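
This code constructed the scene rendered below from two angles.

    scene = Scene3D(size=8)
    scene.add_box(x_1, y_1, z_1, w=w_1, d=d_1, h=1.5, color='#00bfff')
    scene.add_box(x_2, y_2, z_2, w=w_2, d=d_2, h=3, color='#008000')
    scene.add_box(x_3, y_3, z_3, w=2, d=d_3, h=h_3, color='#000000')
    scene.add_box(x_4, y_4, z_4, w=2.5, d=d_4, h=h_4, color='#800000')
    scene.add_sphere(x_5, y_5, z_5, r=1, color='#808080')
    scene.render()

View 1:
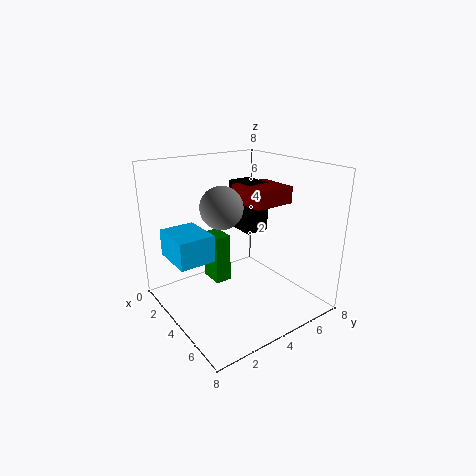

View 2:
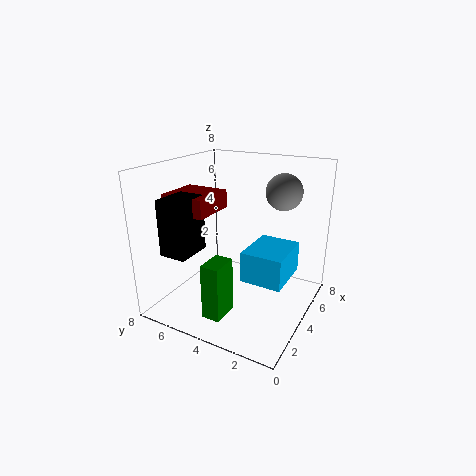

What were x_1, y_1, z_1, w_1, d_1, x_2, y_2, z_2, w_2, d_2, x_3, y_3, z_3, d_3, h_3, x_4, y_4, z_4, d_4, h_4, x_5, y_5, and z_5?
x_1 = 1.5
y_1 = 0.5
z_1 = 3
w_1 = 2.5
d_1 = 2
x_2 = 1
y_2 = 3.5
z_2 = 0.5
w_2 = 1.5
d_2 = 1
x_3 = 1
y_3 = 5.5
z_3 = 3.5
d_3 = 1.5
h_3 = 3
x_4 = 2
y_4 = 5
z_4 = 5.5
d_4 = 2.5
h_4 = 1
x_5 = 5.5
y_5 = 2
z_5 = 6.5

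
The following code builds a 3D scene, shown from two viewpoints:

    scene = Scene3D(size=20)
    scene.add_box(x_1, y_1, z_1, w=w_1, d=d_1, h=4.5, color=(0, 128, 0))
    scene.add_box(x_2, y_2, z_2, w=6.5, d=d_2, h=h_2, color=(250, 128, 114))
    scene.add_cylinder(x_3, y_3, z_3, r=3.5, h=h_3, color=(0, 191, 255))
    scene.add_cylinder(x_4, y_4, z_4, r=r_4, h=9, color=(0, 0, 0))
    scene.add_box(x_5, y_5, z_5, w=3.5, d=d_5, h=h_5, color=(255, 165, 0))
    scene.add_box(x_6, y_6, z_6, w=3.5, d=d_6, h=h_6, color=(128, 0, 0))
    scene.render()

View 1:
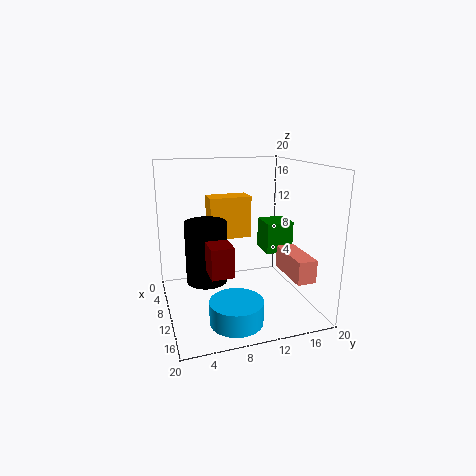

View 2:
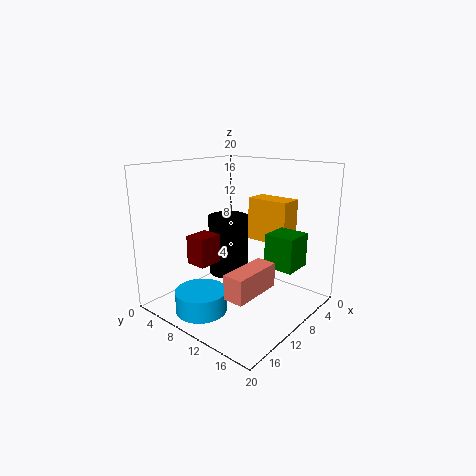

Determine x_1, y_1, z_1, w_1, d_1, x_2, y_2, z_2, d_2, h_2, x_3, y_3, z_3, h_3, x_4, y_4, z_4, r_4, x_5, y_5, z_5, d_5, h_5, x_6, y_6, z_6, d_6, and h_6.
x_1 = 6, y_1 = 14.5, z_1 = 7, w_1 = 4, d_1 = 4, x_2 = 12, y_2 = 15, z_2 = 6, d_2 = 2.5, h_2 = 3, x_3 = 15.5, y_3 = 8, z_3 = 0.5, h_3 = 3, x_4 = 7.5, y_4 = 6, z_4 = 3, r_4 = 3, x_5 = 1, y_5 = 7.5, z_5 = 8, d_5 = 6.5, h_5 = 6.5, x_6 = 11.5, y_6 = 5, z_6 = 6.5, d_6 = 3, h_6 = 4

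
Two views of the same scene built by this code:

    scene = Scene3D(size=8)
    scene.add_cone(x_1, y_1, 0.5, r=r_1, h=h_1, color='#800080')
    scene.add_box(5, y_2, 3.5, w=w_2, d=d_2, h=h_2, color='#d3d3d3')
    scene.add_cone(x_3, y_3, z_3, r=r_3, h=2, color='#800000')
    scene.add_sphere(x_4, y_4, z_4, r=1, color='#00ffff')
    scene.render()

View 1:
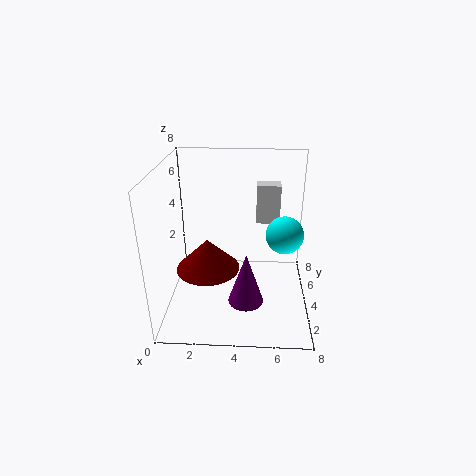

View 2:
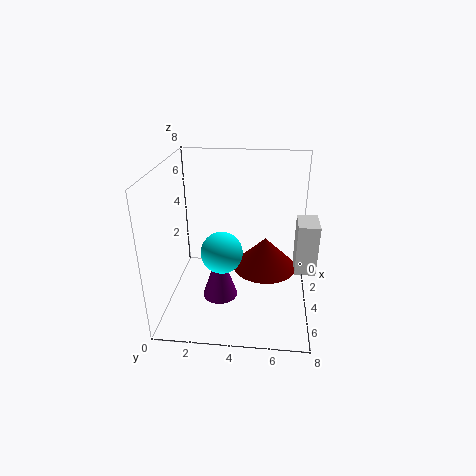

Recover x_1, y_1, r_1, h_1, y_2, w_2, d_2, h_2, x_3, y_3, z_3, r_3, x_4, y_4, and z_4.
x_1 = 4.5; y_1 = 3; r_1 = 1; h_1 = 3; y_2 = 7; w_2 = 1.5; d_2 = 1; h_2 = 2.5; x_3 = 2; y_3 = 5.5; z_3 = 1; r_3 = 2; x_4 = 6.5; y_4 = 3.5; z_4 = 4.5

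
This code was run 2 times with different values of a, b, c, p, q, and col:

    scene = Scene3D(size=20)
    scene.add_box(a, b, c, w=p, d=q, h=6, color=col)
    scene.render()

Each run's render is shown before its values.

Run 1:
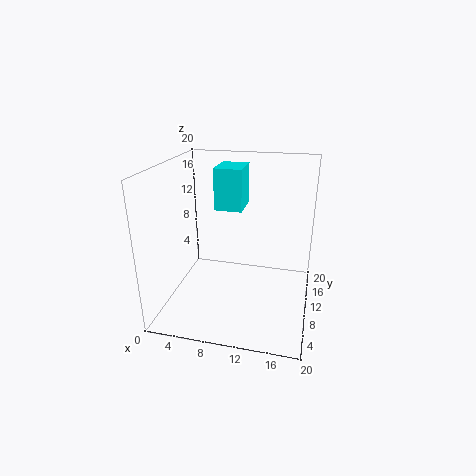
a = 6
b = 12
c = 13
p = 4
q = 5
col = 'cyan'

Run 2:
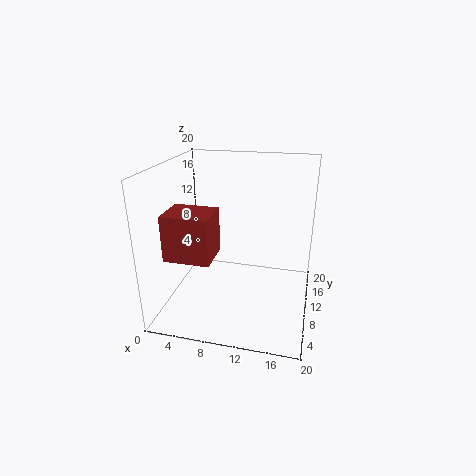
a = 2
b = 3
c = 9
p = 6
q = 5
col = 'brown'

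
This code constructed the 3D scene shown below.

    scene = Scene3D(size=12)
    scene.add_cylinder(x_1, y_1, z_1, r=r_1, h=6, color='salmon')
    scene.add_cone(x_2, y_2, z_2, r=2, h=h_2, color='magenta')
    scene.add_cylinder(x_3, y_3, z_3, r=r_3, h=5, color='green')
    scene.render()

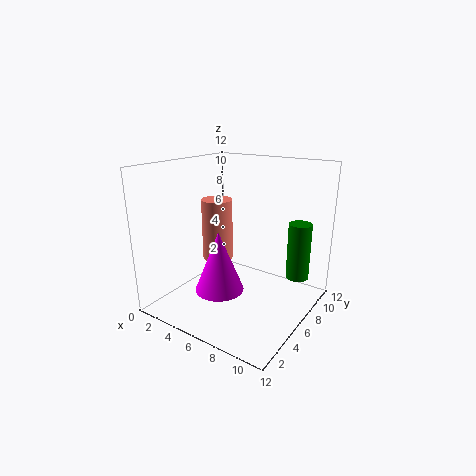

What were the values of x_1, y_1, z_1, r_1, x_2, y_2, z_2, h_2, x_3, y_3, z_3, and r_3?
x_1 = 1.5, y_1 = 9, z_1 = 2, r_1 = 1.5, x_2 = 5.5, y_2 = 4, z_2 = 2, h_2 = 5, x_3 = 10, y_3 = 9.5, z_3 = 2, r_3 = 1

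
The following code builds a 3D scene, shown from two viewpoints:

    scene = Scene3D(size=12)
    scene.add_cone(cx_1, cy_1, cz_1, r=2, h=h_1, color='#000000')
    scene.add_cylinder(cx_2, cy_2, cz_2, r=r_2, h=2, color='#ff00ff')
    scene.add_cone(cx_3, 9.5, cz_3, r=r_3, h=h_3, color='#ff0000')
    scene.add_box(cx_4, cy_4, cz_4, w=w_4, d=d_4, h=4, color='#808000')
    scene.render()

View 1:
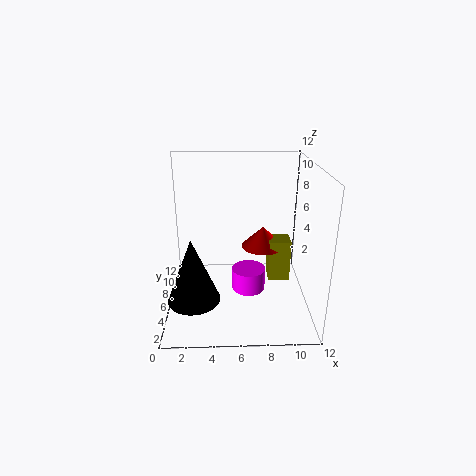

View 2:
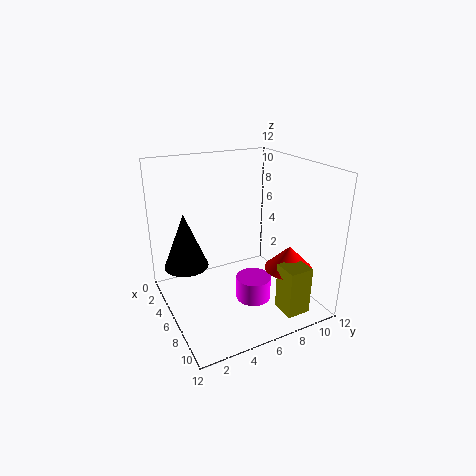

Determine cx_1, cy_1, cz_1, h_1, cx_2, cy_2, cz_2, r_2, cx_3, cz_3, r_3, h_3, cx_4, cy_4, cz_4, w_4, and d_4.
cx_1 = 2.5; cy_1 = 2.5; cz_1 = 2.5; h_1 = 5; cx_2 = 7; cy_2 = 7; cz_2 = 0.5; r_2 = 1.5; cx_3 = 8.5; cz_3 = 3.5; r_3 = 2; h_3 = 2; cx_4 = 9; cy_4 = 8; cz_4 = 0.5; w_4 = 2; d_4 = 2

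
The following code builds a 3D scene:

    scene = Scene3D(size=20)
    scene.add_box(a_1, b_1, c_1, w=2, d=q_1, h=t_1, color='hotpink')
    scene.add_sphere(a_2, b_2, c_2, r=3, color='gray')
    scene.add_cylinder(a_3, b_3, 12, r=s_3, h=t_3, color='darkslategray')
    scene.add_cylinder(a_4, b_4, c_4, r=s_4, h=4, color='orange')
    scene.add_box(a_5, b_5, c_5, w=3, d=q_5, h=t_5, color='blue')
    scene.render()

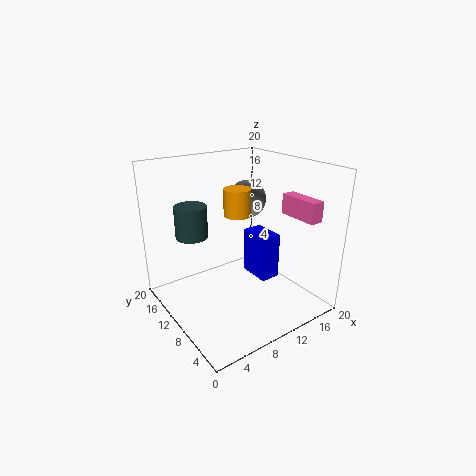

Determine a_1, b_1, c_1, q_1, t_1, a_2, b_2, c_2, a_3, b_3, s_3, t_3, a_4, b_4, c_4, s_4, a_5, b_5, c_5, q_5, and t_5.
a_1 = 18; b_1 = 4; c_1 = 12; q_1 = 6; t_1 = 3; a_2 = 16; b_2 = 16; c_2 = 13; a_3 = 3; b_3 = 10; s_3 = 2; t_3 = 4; a_4 = 12; b_4 = 13; c_4 = 12; s_4 = 2; a_5 = 14; b_5 = 9; c_5 = 2; q_5 = 5; t_5 = 7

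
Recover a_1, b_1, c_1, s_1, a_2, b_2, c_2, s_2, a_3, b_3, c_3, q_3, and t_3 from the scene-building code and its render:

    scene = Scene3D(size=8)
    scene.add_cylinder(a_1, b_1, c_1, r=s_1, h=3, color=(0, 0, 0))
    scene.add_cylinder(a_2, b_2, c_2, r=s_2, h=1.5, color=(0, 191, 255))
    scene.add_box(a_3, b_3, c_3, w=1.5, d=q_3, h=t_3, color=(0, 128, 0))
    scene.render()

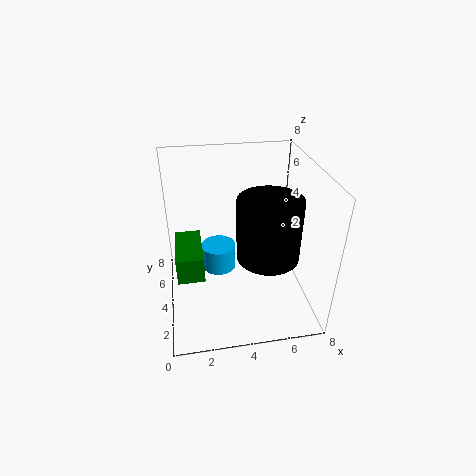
a_1 = 5
b_1 = 1.5
c_1 = 4.5
s_1 = 1.5
a_2 = 3
b_2 = 5
c_2 = 1.5
s_2 = 1
a_3 = 0.5
b_3 = 3
c_3 = 2
q_3 = 3
t_3 = 1.5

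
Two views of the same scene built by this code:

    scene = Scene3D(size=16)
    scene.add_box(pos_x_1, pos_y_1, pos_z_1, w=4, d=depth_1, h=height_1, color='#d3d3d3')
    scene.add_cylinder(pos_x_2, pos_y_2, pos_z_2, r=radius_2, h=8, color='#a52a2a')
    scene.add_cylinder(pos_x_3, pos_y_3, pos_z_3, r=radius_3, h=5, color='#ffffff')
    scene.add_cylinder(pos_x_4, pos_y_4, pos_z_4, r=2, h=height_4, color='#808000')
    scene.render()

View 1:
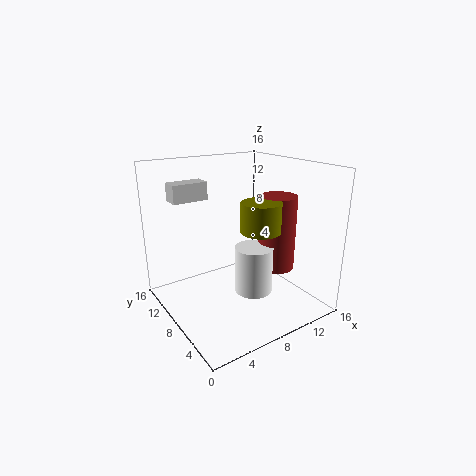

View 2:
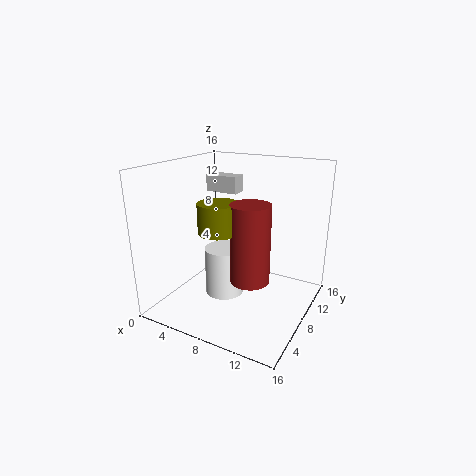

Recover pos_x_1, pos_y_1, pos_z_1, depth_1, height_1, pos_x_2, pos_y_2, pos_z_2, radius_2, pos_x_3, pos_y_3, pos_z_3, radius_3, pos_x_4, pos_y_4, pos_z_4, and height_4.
pos_x_1 = 2; pos_y_1 = 11; pos_z_1 = 12; depth_1 = 2; height_1 = 2; pos_x_2 = 11; pos_y_2 = 5; pos_z_2 = 5; radius_2 = 2; pos_x_3 = 8; pos_y_3 = 5; pos_z_3 = 3; radius_3 = 2; pos_x_4 = 8; pos_y_4 = 4; pos_z_4 = 10; height_4 = 3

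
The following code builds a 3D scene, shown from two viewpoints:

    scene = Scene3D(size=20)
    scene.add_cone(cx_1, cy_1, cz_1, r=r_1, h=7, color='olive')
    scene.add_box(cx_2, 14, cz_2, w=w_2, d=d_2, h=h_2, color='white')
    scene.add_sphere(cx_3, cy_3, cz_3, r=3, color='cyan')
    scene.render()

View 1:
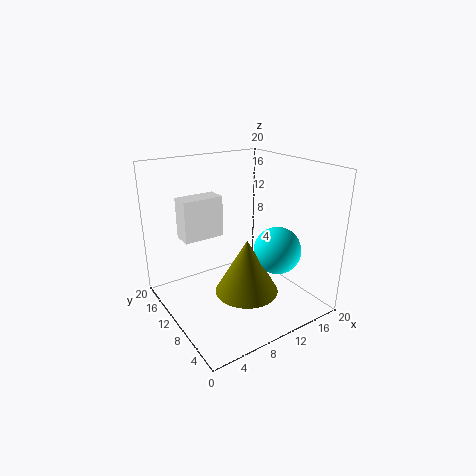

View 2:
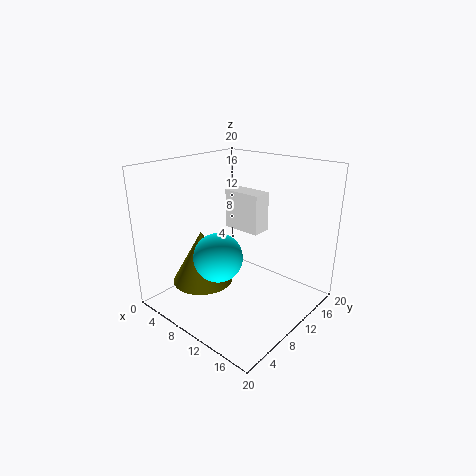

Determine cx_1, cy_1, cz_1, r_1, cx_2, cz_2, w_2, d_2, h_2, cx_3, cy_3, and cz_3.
cx_1 = 8
cy_1 = 5
cz_1 = 5
r_1 = 4
cx_2 = 4
cz_2 = 9
w_2 = 6
d_2 = 3
h_2 = 6
cx_3 = 12
cy_3 = 4
cz_3 = 10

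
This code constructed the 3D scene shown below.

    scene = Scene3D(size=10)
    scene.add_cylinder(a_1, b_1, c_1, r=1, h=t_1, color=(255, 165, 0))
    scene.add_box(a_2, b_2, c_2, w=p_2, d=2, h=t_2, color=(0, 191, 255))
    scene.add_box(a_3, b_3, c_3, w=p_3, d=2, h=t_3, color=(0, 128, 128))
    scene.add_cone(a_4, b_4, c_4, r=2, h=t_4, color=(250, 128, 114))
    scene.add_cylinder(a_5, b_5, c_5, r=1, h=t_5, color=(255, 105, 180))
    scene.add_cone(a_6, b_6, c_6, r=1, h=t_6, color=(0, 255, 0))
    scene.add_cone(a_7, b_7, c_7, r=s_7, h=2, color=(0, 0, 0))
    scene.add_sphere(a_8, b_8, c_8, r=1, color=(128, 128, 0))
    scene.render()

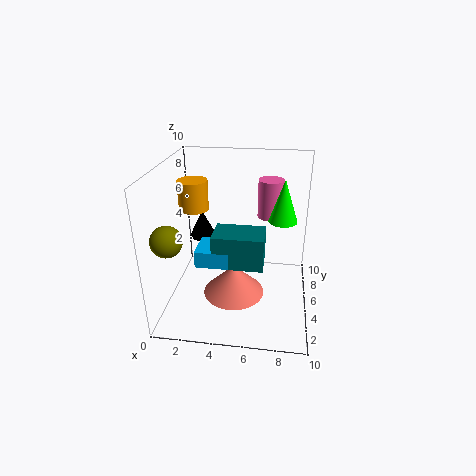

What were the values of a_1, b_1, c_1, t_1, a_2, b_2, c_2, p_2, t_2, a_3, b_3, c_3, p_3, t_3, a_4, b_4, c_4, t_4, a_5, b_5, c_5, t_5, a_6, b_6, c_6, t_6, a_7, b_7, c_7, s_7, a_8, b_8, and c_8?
a_1 = 2
b_1 = 5
c_1 = 7
t_1 = 2
a_2 = 3
b_2 = 1
c_2 = 5
p_2 = 2
t_2 = 1
a_3 = 4
b_3 = 1
c_3 = 5
p_3 = 3
t_3 = 2
a_4 = 5
b_4 = 3
c_4 = 2
t_4 = 2
a_5 = 7
b_5 = 9
c_5 = 5
t_5 = 3
a_6 = 8
b_6 = 6
c_6 = 6
t_6 = 3
a_7 = 2
b_7 = 7
c_7 = 4
s_7 = 1
a_8 = 1
b_8 = 2
c_8 = 6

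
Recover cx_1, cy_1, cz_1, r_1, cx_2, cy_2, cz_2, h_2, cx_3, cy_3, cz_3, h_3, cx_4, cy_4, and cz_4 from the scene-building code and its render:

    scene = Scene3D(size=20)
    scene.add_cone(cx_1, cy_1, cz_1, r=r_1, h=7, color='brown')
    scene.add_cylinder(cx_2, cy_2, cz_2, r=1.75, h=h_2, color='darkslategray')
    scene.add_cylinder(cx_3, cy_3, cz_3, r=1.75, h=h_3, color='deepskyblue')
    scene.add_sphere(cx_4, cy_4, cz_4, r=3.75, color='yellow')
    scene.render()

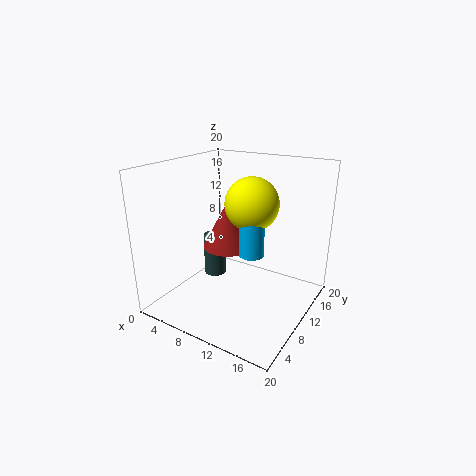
cx_1 = 7.25, cy_1 = 11.75, cz_1 = 7.5, r_1 = 3.75, cx_2 = 3, cy_2 = 14, cz_2 = 0.75, h_2 = 6.75, cx_3 = 11.75, cy_3 = 10.75, cz_3 = 7.5, h_3 = 8.75, cx_4 = 11, cy_4 = 12, cz_4 = 14.5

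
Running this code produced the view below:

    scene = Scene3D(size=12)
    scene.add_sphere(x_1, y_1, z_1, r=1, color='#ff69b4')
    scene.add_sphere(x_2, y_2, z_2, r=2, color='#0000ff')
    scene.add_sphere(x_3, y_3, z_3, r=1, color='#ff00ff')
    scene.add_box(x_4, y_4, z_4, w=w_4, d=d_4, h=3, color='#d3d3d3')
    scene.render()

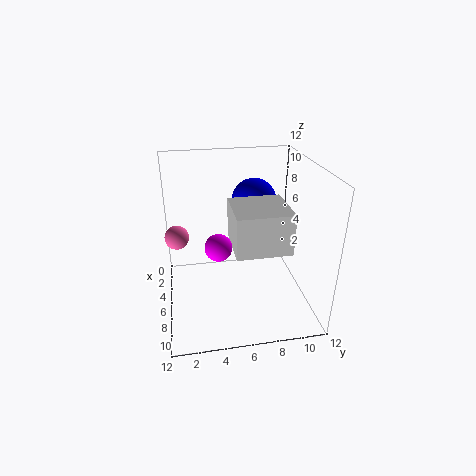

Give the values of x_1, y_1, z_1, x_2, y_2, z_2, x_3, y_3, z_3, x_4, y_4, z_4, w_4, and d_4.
x_1 = 5; y_1 = 1; z_1 = 6; x_2 = 3; y_2 = 8; z_2 = 8; x_3 = 9; y_3 = 4; z_3 = 7; x_4 = 7; y_4 = 5; z_4 = 7; w_4 = 4; d_4 = 4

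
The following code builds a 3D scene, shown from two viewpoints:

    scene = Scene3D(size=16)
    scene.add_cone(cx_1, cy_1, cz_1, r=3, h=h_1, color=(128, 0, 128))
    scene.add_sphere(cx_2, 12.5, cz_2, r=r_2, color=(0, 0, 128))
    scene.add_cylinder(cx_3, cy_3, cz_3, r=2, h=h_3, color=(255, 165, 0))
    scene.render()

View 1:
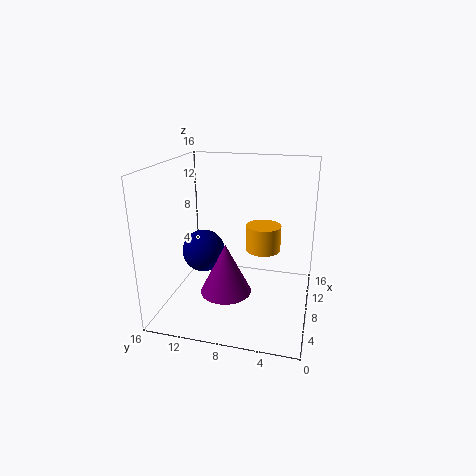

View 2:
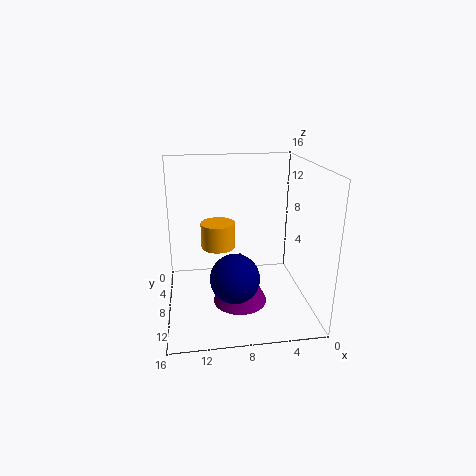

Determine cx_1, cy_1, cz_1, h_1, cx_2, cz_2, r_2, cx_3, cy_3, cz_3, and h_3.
cx_1 = 8, cy_1 = 9.5, cz_1 = 1, h_1 = 6, cx_2 = 9, cz_2 = 5.5, r_2 = 2.5, cx_3 = 10, cy_3 = 5.5, cz_3 = 6, h_3 = 3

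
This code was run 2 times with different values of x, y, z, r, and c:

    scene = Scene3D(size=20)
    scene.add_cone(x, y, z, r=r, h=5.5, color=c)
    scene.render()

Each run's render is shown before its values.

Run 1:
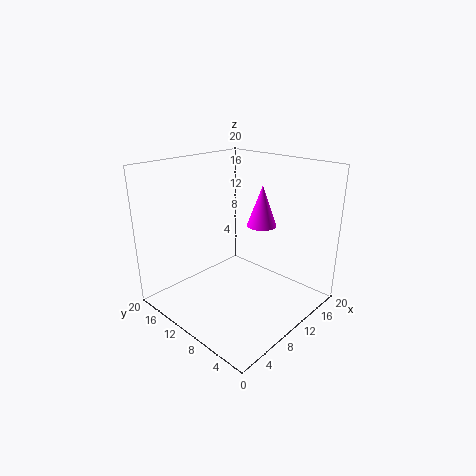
x = 12
y = 7.5
z = 12
r = 2
c = 'magenta'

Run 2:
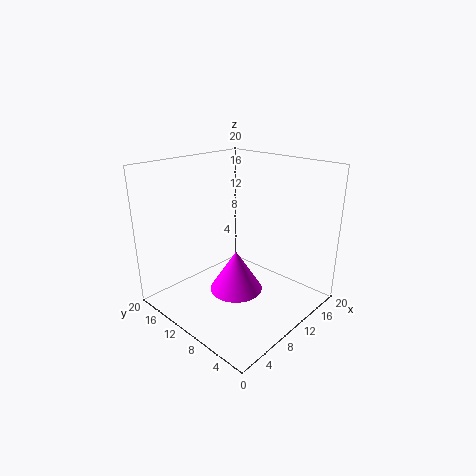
x = 7.5
y = 8
z = 4
r = 3.5
c = 'magenta'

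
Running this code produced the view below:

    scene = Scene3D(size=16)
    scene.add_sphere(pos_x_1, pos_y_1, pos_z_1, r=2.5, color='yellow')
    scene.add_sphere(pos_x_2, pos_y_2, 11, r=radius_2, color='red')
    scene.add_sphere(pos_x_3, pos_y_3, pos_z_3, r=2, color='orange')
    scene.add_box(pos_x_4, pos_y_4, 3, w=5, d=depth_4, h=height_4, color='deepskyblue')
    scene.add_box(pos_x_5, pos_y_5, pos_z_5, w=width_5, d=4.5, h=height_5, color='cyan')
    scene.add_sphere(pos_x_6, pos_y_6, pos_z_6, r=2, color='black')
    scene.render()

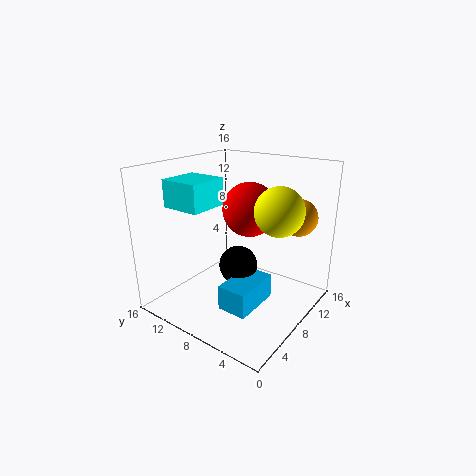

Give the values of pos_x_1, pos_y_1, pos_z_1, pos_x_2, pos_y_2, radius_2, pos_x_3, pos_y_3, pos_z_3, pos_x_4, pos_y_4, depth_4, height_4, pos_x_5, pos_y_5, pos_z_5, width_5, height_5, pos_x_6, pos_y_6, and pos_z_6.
pos_x_1 = 8, pos_y_1 = 3, pos_z_1 = 12, pos_x_2 = 9.5, pos_y_2 = 7.5, radius_2 = 3, pos_x_3 = 11.5, pos_y_3 = 2.5, pos_z_3 = 10.5, pos_x_4 = 2, pos_y_4 = 3, depth_4 = 3, height_4 = 2.5, pos_x_5 = 3.5, pos_y_5 = 10, pos_z_5 = 11.5, width_5 = 4.5, height_5 = 3, pos_x_6 = 6, pos_y_6 = 6.5, pos_z_6 = 6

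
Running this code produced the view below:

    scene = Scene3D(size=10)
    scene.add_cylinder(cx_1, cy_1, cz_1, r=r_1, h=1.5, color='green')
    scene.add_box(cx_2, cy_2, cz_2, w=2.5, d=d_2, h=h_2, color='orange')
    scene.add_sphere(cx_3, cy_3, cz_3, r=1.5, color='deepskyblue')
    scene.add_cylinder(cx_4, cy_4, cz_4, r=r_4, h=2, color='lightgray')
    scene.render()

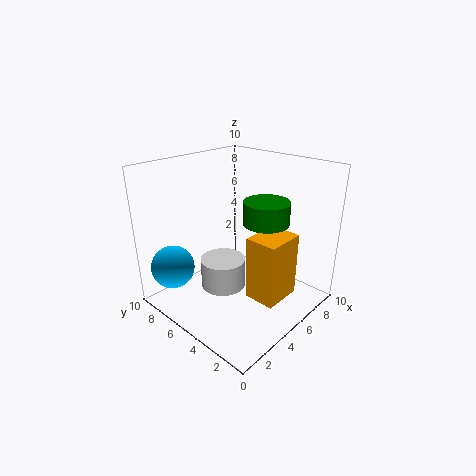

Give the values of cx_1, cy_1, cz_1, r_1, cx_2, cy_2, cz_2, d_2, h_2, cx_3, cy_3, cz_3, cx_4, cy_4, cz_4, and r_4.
cx_1 = 5.5
cy_1 = 3
cz_1 = 6.5
r_1 = 1.5
cx_2 = 3
cy_2 = 0.5
cz_2 = 2.5
d_2 = 2
h_2 = 4
cx_3 = 1.5
cy_3 = 8
cz_3 = 3
cx_4 = 3.5
cy_4 = 5
cz_4 = 2
r_4 = 1.5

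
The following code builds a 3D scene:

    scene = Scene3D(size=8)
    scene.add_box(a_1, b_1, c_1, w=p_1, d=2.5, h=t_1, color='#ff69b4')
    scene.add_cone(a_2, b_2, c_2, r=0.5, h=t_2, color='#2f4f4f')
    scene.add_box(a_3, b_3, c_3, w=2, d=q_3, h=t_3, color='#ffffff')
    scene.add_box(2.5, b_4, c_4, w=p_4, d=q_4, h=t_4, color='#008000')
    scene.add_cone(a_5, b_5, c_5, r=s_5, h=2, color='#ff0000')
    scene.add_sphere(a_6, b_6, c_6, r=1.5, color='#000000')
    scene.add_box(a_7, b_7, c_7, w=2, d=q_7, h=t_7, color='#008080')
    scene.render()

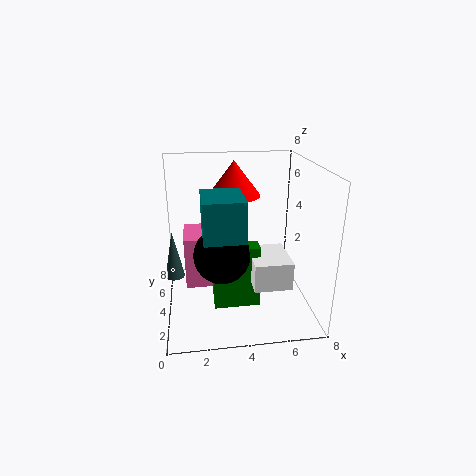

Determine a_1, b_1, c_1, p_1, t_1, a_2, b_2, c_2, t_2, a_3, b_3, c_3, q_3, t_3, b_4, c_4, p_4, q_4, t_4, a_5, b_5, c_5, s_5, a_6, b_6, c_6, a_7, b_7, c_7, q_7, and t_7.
a_1 = 1; b_1 = 4; c_1 = 1; p_1 = 2; t_1 = 3; a_2 = 0.5; b_2 = 3; c_2 = 2.5; t_2 = 2.5; a_3 = 4.5; b_3 = 1.5; c_3 = 2; q_3 = 2.5; t_3 = 1.5; b_4 = 2.5; c_4 = 0.5; p_4 = 2.5; q_4 = 1; t_4 = 3.5; a_5 = 4; b_5 = 5.5; c_5 = 6; s_5 = 1.5; a_6 = 3; b_6 = 3; c_6 = 3.5; a_7 = 2; b_7 = 1; c_7 = 5; q_7 = 2.5; t_7 = 2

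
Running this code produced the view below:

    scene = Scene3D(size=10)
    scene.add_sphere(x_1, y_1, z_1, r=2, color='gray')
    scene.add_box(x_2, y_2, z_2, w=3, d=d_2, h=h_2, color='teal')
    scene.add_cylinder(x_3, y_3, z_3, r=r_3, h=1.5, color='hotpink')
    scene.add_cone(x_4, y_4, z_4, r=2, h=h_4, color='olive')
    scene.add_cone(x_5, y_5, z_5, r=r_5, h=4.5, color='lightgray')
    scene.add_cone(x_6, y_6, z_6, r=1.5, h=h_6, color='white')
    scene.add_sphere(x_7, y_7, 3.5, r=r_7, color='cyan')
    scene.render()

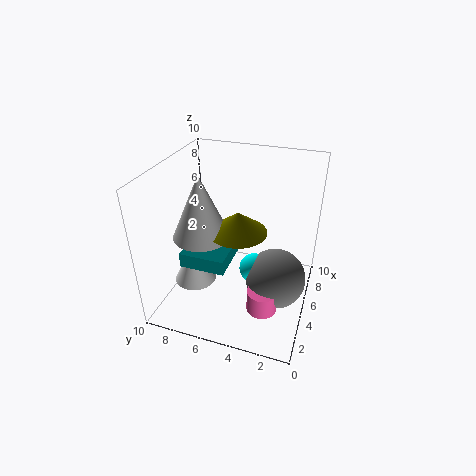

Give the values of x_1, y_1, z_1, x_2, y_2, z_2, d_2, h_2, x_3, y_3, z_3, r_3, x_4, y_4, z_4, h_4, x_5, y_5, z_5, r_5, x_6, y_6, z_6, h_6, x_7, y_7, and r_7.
x_1 = 4
y_1 = 2
z_1 = 3
x_2 = 2
y_2 = 5
z_2 = 4
d_2 = 3
h_2 = 1
x_3 = 2.5
y_3 = 2.5
z_3 = 1.5
r_3 = 1
x_4 = 5
y_4 = 5
z_4 = 5.5
h_4 = 1.5
x_5 = 4.5
y_5 = 7.5
z_5 = 5
r_5 = 2
x_6 = 4
y_6 = 8
z_6 = 1.5
h_6 = 3
x_7 = 4
y_7 = 3.5
r_7 = 1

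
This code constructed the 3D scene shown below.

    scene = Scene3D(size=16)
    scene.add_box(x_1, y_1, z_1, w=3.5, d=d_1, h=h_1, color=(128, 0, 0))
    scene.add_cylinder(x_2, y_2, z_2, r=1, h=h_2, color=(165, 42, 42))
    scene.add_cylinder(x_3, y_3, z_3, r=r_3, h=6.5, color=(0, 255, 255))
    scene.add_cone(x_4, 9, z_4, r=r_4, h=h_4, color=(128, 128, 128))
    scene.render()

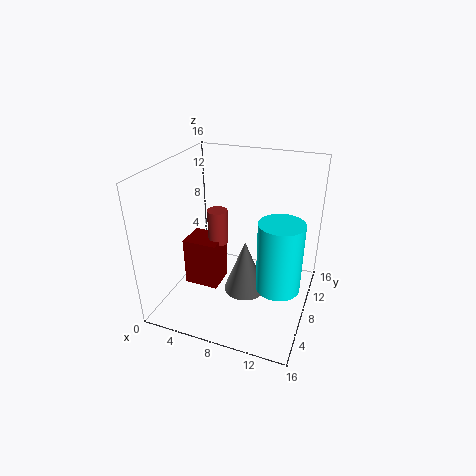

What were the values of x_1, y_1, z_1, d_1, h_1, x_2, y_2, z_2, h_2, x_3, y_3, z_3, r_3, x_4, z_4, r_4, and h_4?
x_1 = 4; y_1 = 3; z_1 = 4.5; d_1 = 3; h_1 = 5; x_2 = 7; y_2 = 5; z_2 = 9; h_2 = 3.5; x_3 = 14; y_3 = 2.5; z_3 = 7; r_3 = 2; x_4 = 8.5; z_4 = 0.5; r_4 = 2.5; h_4 = 6.5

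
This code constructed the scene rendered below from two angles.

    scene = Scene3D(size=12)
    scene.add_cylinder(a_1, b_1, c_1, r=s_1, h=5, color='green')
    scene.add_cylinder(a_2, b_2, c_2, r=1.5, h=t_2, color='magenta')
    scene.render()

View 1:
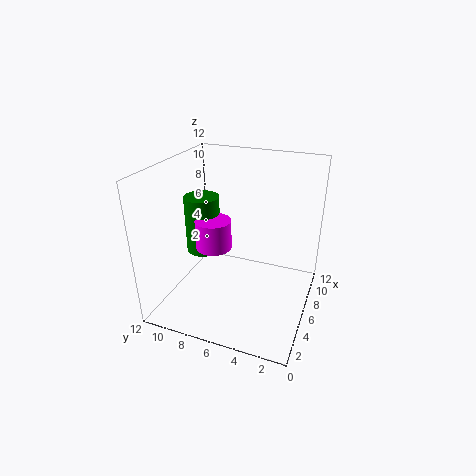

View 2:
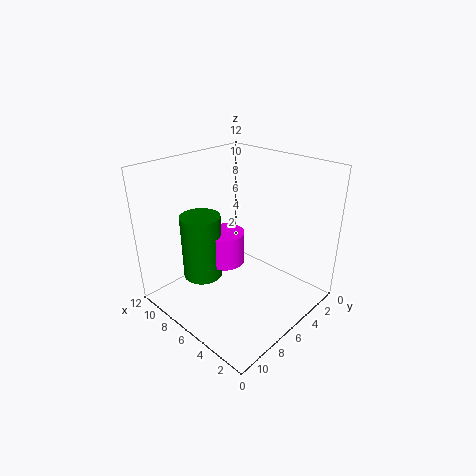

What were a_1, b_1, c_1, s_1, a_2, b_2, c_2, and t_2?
a_1 = 6.5, b_1 = 9.5, c_1 = 4, s_1 = 1.5, a_2 = 5.5, b_2 = 8, c_2 = 5, t_2 = 2.5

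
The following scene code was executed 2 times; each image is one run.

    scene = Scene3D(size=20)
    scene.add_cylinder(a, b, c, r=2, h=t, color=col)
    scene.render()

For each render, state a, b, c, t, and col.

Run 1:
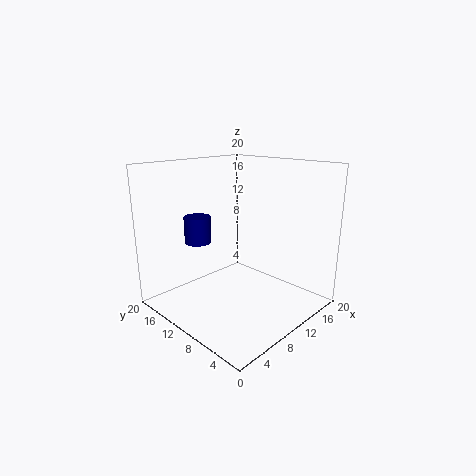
a = 8.5
b = 17
c = 8
t = 4
col = 'navy'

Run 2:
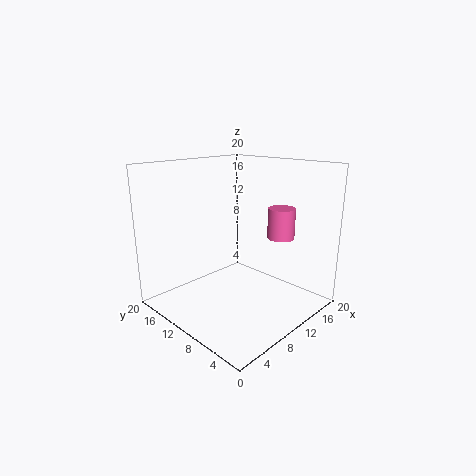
a = 16.5
b = 7.5
c = 9
t = 4.5
col = 'hotpink'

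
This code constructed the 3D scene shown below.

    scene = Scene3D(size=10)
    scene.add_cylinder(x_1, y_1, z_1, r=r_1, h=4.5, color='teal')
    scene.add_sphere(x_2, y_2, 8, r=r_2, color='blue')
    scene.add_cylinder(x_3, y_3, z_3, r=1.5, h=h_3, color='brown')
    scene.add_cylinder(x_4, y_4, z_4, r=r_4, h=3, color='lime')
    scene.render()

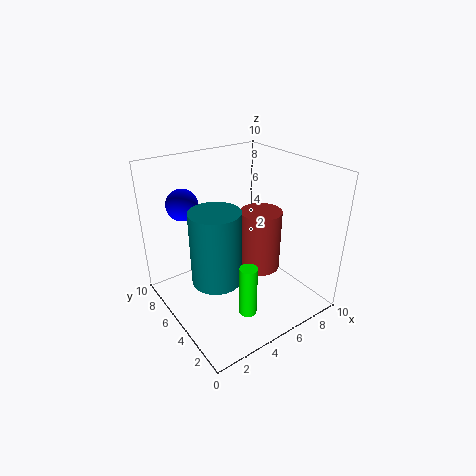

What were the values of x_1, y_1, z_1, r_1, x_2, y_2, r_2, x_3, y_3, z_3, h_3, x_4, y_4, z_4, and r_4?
x_1 = 2; y_1 = 3; z_1 = 4; r_1 = 1.5; x_2 = 1.5; y_2 = 6; r_2 = 1; x_3 = 7; y_3 = 5; z_3 = 2; h_3 = 4.5; x_4 = 2.5; y_4 = 0.5; z_4 = 3; r_4 = 0.5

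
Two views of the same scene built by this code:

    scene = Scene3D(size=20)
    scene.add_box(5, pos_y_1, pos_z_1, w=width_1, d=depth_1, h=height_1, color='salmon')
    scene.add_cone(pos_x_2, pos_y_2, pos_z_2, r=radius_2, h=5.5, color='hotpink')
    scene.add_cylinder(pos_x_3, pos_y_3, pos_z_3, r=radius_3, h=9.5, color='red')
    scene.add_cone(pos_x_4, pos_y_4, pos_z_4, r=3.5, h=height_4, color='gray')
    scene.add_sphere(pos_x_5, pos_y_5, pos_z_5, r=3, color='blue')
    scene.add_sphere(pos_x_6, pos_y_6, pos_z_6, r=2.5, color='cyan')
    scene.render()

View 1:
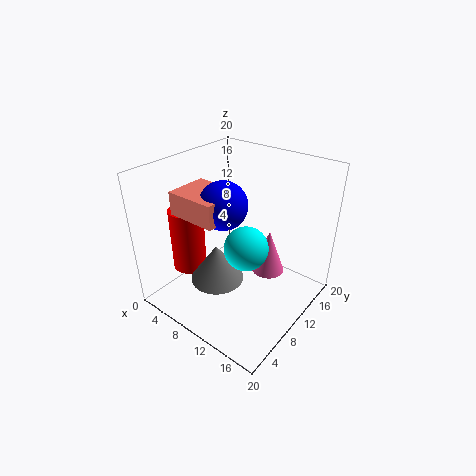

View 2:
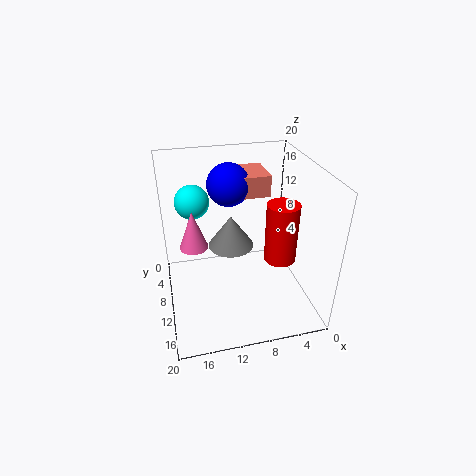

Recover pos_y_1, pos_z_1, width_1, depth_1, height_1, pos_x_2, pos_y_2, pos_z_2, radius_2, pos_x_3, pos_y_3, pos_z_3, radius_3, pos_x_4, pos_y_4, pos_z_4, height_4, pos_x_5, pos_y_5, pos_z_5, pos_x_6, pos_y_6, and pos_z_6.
pos_y_1 = 3; pos_z_1 = 15; width_1 = 6.5; depth_1 = 5.5; height_1 = 3; pos_x_2 = 16; pos_y_2 = 8.5; pos_z_2 = 8.5; radius_2 = 2; pos_x_3 = 2.5; pos_y_3 = 7.5; pos_z_3 = 3.5; radius_3 = 2.5; pos_x_4 = 10; pos_y_4 = 5.5; pos_z_4 = 6; height_4 = 5; pos_x_5 = 10.5; pos_y_5 = 6.5; pos_z_5 = 16.5; pos_x_6 = 15.5; pos_y_6 = 4.5; pos_z_6 = 13.5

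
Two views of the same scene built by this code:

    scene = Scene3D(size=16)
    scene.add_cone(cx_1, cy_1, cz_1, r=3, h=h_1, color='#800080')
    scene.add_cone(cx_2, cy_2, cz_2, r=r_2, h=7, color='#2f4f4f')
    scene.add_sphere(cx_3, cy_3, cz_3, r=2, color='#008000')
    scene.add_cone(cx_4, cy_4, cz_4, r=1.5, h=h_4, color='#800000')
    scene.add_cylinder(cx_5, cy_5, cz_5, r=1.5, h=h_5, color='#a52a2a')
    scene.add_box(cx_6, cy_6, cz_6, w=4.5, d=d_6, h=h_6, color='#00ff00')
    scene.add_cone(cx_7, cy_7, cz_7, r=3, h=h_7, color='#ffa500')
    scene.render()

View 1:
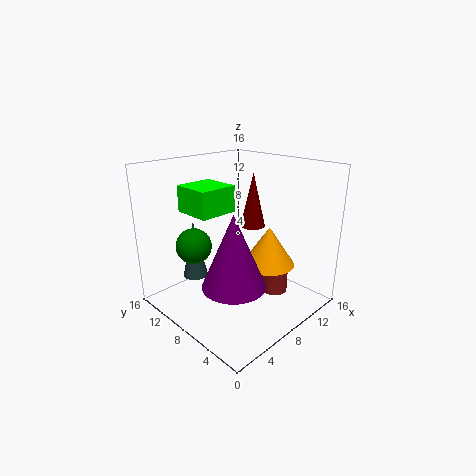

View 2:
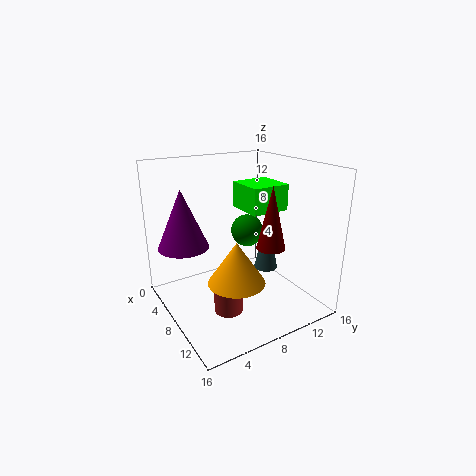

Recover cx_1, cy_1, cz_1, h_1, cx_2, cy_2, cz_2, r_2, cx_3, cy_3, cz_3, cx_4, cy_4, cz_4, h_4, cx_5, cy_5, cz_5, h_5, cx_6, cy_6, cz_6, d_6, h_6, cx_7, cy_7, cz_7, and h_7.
cx_1 = 3
cy_1 = 3.5
cz_1 = 6
h_1 = 7
cx_2 = 6
cy_2 = 13.5
cz_2 = 2
r_2 = 1.5
cx_3 = 4.5
cy_3 = 11.5
cz_3 = 7
cx_4 = 12
cy_4 = 9.5
cz_4 = 8
h_4 = 6.5
cx_5 = 11
cy_5 = 5
cz_5 = 1.5
h_5 = 3.5
cx_6 = 4.5
cy_6 = 9.5
cz_6 = 10.5
d_6 = 4.5
h_6 = 3
cx_7 = 11
cy_7 = 6
cz_7 = 4.5
h_7 = 4.5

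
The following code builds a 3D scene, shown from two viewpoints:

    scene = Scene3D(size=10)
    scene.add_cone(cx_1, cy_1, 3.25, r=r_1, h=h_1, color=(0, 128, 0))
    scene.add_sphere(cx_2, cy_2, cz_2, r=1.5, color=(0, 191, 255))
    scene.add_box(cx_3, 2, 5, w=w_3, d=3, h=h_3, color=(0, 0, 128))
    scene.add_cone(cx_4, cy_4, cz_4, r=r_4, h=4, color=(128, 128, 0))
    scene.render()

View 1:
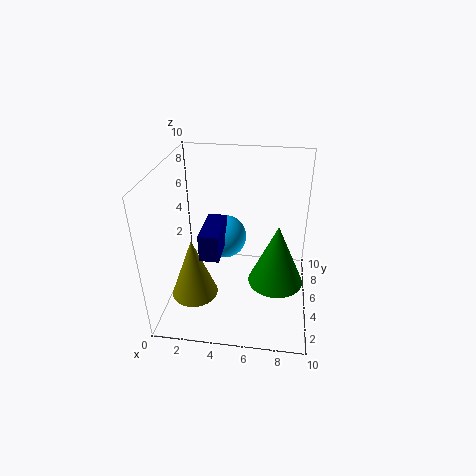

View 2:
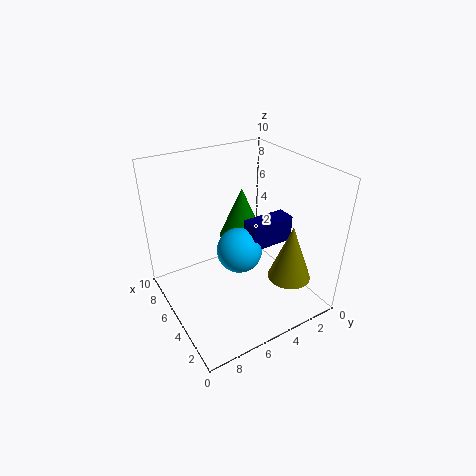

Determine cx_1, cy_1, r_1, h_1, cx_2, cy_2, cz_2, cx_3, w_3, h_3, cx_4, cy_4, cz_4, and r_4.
cx_1 = 7.75; cy_1 = 3; r_1 = 1.75; h_1 = 4; cx_2 = 4; cy_2 = 5.5; cz_2 = 4.75; cx_3 = 3; w_3 = 1.25; h_3 = 1.75; cx_4 = 2.5; cy_4 = 2.25; cz_4 = 2.25; r_4 = 1.5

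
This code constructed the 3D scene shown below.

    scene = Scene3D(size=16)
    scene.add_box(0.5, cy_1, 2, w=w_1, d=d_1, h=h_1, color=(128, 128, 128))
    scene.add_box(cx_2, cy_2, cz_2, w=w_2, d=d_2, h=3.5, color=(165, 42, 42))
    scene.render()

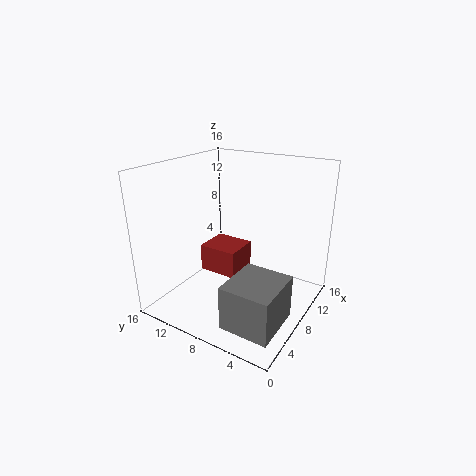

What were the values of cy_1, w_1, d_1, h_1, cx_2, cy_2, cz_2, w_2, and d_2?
cy_1 = 0.5, w_1 = 5.5, d_1 = 5, h_1 = 4.5, cx_2 = 10, cy_2 = 10, cz_2 = 1, w_2 = 4.5, d_2 = 5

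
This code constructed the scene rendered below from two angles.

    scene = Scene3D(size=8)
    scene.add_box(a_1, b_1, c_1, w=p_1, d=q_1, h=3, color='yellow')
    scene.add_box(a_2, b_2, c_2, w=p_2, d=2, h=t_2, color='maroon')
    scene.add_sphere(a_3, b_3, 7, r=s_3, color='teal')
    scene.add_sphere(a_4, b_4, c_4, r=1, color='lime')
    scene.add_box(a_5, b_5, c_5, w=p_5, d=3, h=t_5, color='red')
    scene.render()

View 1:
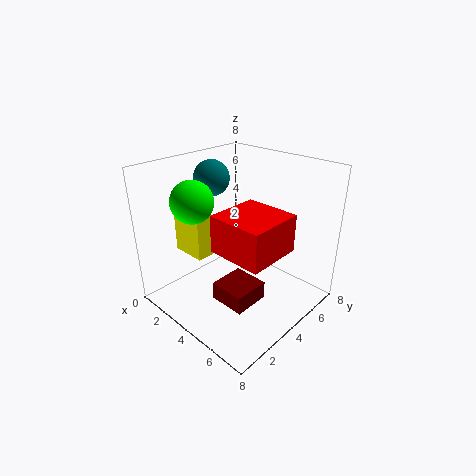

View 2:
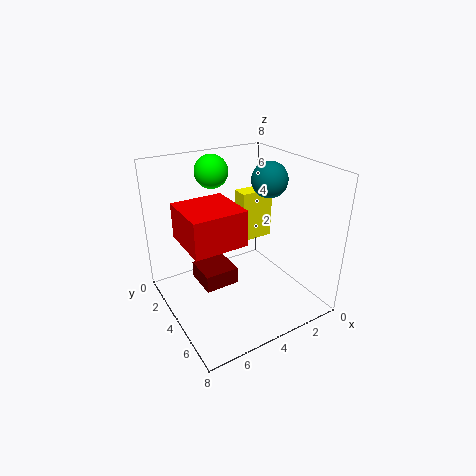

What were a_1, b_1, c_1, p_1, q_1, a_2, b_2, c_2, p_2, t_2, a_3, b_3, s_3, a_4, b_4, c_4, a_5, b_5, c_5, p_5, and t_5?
a_1 = 1, b_1 = 2, c_1 = 3, p_1 = 2, q_1 = 1, a_2 = 4, b_2 = 2, c_2 = 1, p_2 = 2, t_2 = 1, a_3 = 2, b_3 = 4, s_3 = 1, a_4 = 4, b_4 = 1, c_4 = 7, a_5 = 4, b_5 = 2, c_5 = 4, p_5 = 3, t_5 = 2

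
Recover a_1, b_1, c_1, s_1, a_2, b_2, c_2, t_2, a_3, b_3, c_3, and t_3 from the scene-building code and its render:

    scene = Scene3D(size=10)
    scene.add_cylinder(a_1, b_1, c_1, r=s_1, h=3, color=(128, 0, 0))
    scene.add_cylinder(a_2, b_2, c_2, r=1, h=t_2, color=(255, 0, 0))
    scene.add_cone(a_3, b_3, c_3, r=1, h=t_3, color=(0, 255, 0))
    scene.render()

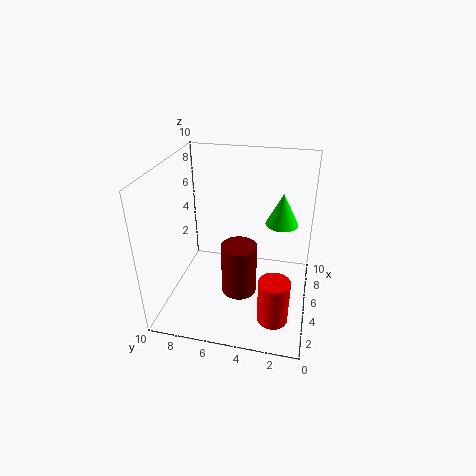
a_1 = 1; b_1 = 4; c_1 = 4; s_1 = 1; a_2 = 2; b_2 = 2; c_2 = 1; t_2 = 3; a_3 = 4; b_3 = 2; c_3 = 7; t_3 = 2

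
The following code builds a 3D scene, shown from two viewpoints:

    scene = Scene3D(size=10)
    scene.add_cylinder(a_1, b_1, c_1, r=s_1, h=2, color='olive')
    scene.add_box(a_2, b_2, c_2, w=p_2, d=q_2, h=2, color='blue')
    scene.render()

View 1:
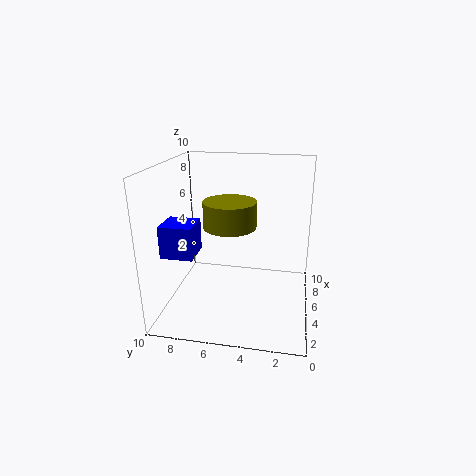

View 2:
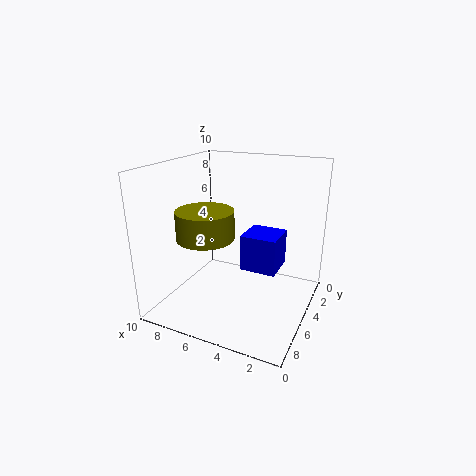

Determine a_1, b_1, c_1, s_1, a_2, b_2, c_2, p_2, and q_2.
a_1 = 7
b_1 = 6
c_1 = 5
s_1 = 2
a_2 = 1
b_2 = 7
c_2 = 5
p_2 = 2
q_2 = 2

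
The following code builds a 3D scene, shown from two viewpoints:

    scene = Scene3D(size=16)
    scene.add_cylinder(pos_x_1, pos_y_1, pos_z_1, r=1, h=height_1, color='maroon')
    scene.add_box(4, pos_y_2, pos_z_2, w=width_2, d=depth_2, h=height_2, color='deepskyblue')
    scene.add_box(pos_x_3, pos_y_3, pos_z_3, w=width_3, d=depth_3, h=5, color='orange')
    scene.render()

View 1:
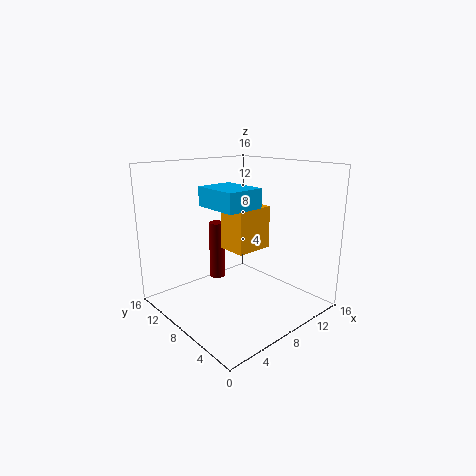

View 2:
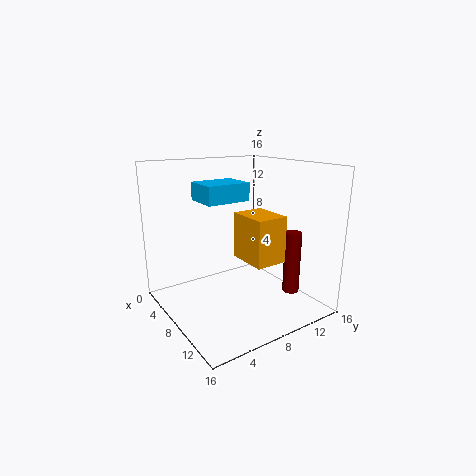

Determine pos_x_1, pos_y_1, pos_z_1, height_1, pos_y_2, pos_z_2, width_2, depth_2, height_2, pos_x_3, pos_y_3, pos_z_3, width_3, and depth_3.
pos_x_1 = 10; pos_y_1 = 14.5; pos_z_1 = 0.5; height_1 = 7.5; pos_y_2 = 4.5; pos_z_2 = 12; width_2 = 4; depth_2 = 5; height_2 = 2; pos_x_3 = 8; pos_y_3 = 7.5; pos_z_3 = 6; width_3 = 4.5; depth_3 = 3.5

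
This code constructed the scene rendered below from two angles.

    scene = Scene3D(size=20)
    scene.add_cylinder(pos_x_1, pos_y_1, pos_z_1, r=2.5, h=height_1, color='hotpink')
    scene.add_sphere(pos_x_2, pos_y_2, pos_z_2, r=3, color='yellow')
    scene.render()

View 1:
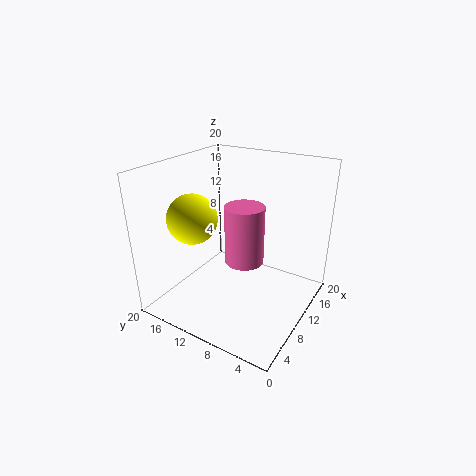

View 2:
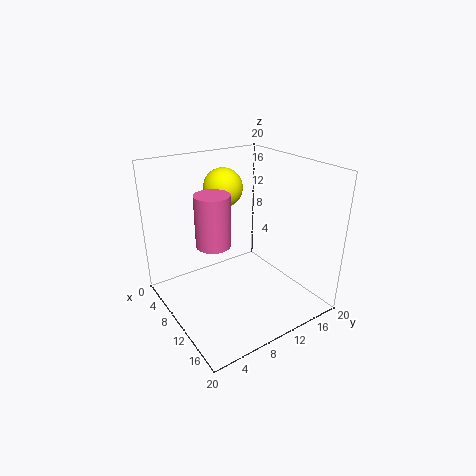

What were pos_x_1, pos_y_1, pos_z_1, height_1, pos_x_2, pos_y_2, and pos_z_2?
pos_x_1 = 7.5
pos_y_1 = 7.5
pos_z_1 = 8.5
height_1 = 7.5
pos_x_2 = 3
pos_y_2 = 12
pos_z_2 = 15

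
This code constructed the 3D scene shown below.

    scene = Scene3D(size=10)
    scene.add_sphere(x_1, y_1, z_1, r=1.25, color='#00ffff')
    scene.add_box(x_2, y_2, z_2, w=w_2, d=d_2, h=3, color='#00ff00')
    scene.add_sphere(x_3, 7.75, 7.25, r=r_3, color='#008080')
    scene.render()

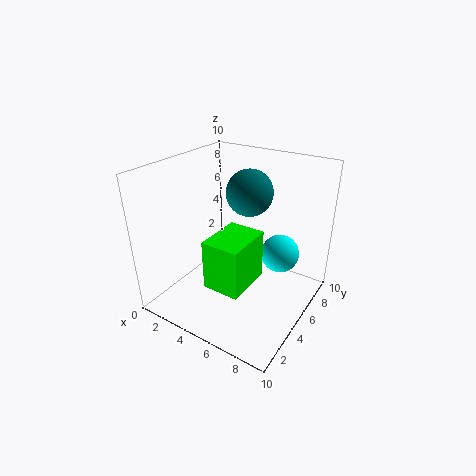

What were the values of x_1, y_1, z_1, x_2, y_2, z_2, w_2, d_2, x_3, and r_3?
x_1 = 8
y_1 = 5.5
z_1 = 4.5
x_2 = 5.5
y_2 = 0.5
z_2 = 4
w_2 = 2.25
d_2 = 3
x_3 = 4.25
r_3 = 1.75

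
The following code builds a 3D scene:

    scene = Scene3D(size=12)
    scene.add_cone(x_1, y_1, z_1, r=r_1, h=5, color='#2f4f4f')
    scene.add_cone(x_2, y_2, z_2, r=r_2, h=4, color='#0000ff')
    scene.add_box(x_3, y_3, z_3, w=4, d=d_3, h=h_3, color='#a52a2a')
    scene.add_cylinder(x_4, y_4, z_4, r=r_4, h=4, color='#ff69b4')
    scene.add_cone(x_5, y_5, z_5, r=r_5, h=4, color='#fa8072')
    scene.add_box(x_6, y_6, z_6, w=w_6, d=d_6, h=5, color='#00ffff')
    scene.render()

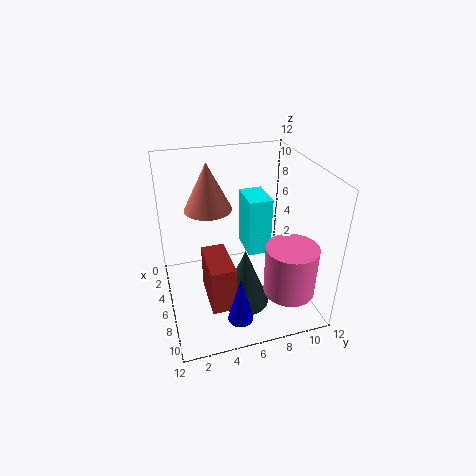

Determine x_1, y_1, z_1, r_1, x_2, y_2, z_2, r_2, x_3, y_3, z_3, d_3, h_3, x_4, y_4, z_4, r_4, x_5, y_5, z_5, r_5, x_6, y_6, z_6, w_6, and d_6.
x_1 = 8, y_1 = 6, z_1 = 1, r_1 = 2, x_2 = 10, y_2 = 5, z_2 = 1, r_2 = 1, x_3 = 5, y_3 = 3, z_3 = 1, d_3 = 2, h_3 = 4, x_4 = 10, y_4 = 9, z_4 = 3, r_4 = 2, x_5 = 4, y_5 = 4, z_5 = 8, r_5 = 2, x_6 = 3, y_6 = 7, z_6 = 4, w_6 = 3, d_6 = 2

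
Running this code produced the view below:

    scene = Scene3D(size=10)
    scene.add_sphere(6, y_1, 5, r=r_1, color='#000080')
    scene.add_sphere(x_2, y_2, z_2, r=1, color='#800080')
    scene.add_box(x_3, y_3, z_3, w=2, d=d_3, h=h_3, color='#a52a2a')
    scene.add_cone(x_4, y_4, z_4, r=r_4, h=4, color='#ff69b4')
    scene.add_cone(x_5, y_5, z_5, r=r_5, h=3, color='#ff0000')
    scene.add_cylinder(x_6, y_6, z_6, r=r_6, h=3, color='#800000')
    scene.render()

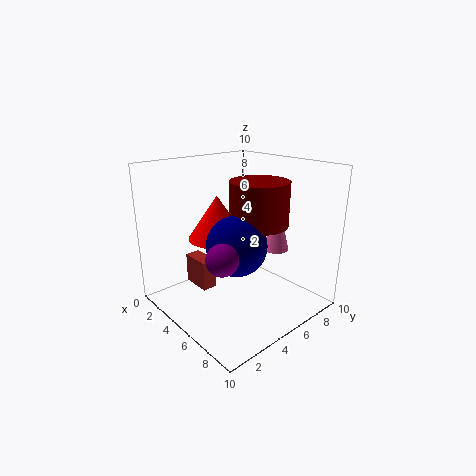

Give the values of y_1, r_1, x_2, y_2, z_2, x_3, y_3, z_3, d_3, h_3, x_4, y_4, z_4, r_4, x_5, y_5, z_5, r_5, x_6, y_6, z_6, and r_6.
y_1 = 4
r_1 = 2
x_2 = 7
y_2 = 2
z_2 = 5
x_3 = 3
y_3 = 2
z_3 = 2
d_3 = 1
h_3 = 2
x_4 = 5
y_4 = 9
z_4 = 3
r_4 = 1
x_5 = 4
y_5 = 4
z_5 = 5
r_5 = 2
x_6 = 6
y_6 = 6
z_6 = 6
r_6 = 2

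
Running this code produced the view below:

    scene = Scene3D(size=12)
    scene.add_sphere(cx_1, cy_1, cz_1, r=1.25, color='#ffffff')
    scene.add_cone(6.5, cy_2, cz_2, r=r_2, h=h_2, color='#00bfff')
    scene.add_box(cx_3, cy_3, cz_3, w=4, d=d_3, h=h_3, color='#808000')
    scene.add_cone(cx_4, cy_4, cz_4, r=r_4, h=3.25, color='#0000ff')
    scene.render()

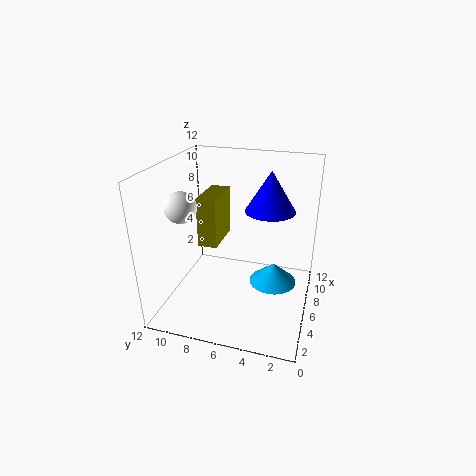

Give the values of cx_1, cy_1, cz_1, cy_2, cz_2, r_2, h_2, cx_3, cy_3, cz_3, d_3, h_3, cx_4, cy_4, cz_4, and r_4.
cx_1 = 4
cy_1 = 10
cz_1 = 9
cy_2 = 3
cz_2 = 2
r_2 = 2
h_2 = 1.75
cx_3 = 6.75
cy_3 = 8.25
cz_3 = 4.25
d_3 = 1.75
h_3 = 4.5
cx_4 = 6.5
cy_4 = 3.5
cz_4 = 8.5
r_4 = 2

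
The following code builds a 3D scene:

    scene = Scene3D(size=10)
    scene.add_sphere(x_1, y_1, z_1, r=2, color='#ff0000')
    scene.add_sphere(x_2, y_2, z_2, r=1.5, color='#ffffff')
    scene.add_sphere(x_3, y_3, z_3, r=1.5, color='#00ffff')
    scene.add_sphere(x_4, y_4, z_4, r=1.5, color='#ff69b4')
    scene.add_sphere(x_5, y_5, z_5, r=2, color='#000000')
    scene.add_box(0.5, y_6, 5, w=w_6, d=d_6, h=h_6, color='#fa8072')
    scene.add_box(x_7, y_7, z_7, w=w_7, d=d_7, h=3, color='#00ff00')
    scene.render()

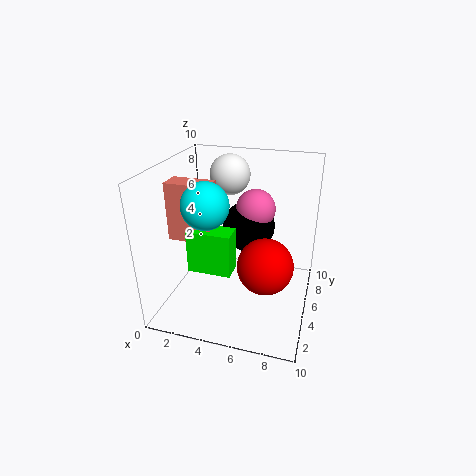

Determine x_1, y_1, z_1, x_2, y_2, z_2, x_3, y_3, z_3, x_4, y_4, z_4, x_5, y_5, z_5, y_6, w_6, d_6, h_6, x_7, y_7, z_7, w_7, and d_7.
x_1 = 7; y_1 = 5; z_1 = 3; x_2 = 3.5; y_2 = 8; z_2 = 8.5; x_3 = 3.5; y_3 = 3; z_3 = 8; x_4 = 5.5; y_4 = 8; z_4 = 6; x_5 = 5; y_5 = 8; z_5 = 4.5; y_6 = 3.5; w_6 = 3; d_6 = 1.5; h_6 = 4; x_7 = 2; y_7 = 3; z_7 = 3; w_7 = 3; d_7 = 1.5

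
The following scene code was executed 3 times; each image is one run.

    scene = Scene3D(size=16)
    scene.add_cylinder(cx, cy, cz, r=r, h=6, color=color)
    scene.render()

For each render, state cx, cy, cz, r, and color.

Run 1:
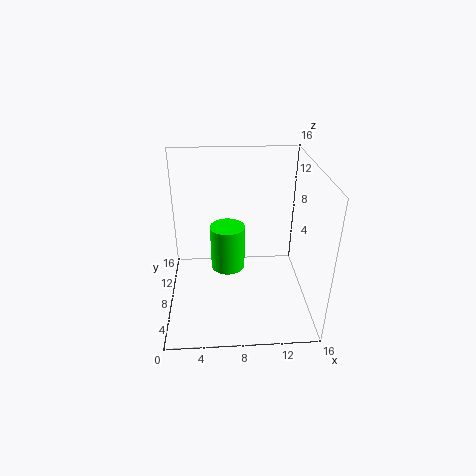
cx = 7
cy = 13.5
cz = 0.5
r = 2.25
color = 'lime'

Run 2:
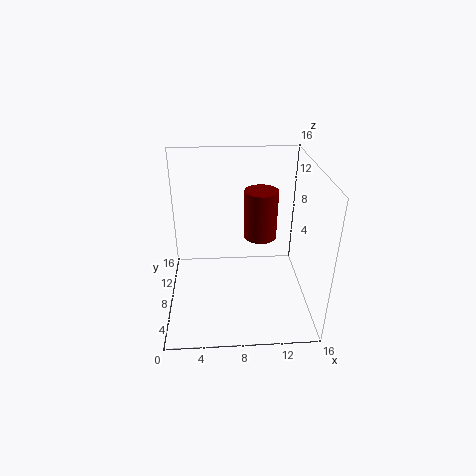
cx = 11
cy = 11.75
cz = 6
r = 2
color = 'maroon'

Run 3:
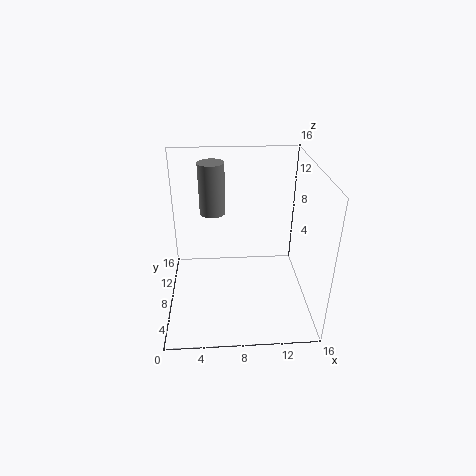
cx = 5.25
cy = 11.5
cz = 9.5
r = 1.5
color = 'gray'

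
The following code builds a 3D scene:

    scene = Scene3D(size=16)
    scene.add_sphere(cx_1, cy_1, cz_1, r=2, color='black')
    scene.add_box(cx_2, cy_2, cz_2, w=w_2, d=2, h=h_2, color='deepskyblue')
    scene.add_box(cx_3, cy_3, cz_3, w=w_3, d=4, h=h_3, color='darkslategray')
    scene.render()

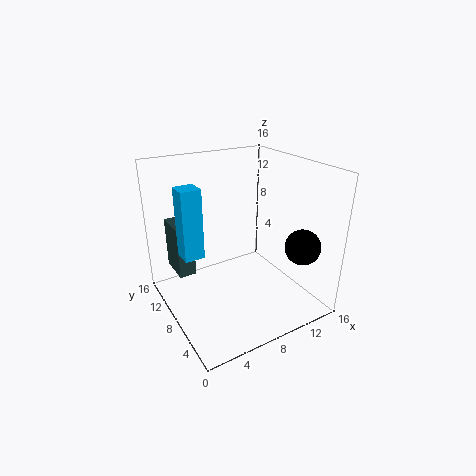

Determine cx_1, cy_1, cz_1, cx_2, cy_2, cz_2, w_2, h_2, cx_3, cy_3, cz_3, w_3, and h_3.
cx_1 = 14, cy_1 = 4, cz_1 = 7, cx_2 = 1, cy_2 = 6, cz_2 = 8, w_2 = 2, h_2 = 7, cx_3 = 2, cy_3 = 11, cz_3 = 3, w_3 = 2, h_3 = 6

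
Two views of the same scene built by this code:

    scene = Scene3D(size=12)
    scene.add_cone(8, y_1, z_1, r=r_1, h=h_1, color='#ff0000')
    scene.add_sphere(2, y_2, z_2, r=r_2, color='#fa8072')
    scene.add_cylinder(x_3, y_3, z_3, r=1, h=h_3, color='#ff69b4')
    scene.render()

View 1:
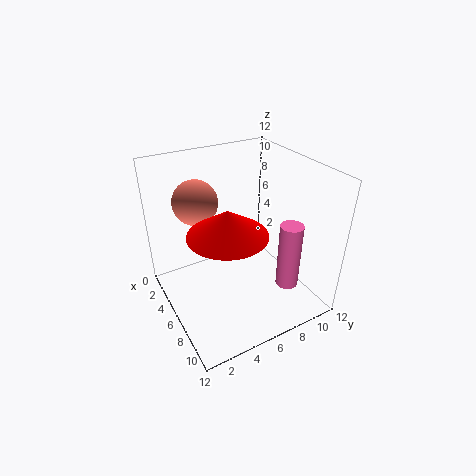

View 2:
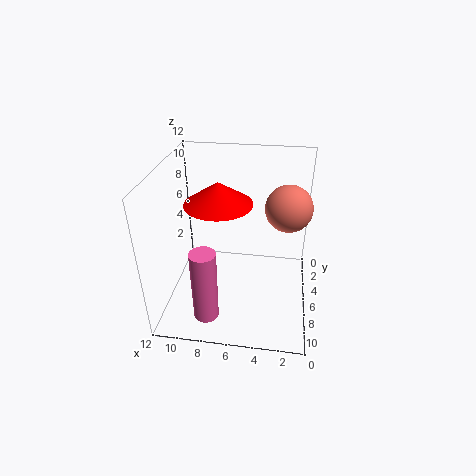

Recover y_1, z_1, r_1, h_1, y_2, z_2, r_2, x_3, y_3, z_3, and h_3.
y_1 = 4
z_1 = 8
r_1 = 3
h_1 = 2
y_2 = 4
z_2 = 8
r_2 = 2
x_3 = 8
y_3 = 10
z_3 = 1
h_3 = 6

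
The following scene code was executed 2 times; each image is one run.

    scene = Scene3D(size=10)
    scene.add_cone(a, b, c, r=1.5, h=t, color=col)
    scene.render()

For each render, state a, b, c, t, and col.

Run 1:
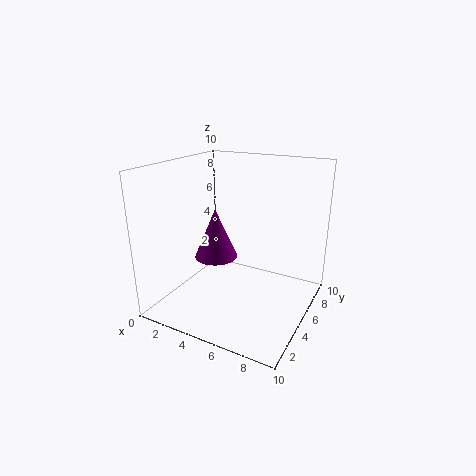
a = 3.5, b = 4.5, c = 3.5, t = 3.5, col = 'purple'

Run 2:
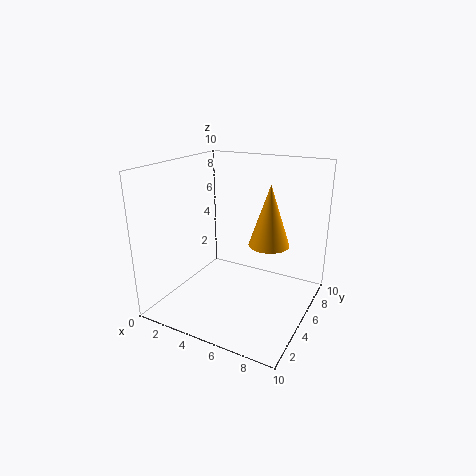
a = 6.5, b = 7, c = 4, t = 4.5, col = 'orange'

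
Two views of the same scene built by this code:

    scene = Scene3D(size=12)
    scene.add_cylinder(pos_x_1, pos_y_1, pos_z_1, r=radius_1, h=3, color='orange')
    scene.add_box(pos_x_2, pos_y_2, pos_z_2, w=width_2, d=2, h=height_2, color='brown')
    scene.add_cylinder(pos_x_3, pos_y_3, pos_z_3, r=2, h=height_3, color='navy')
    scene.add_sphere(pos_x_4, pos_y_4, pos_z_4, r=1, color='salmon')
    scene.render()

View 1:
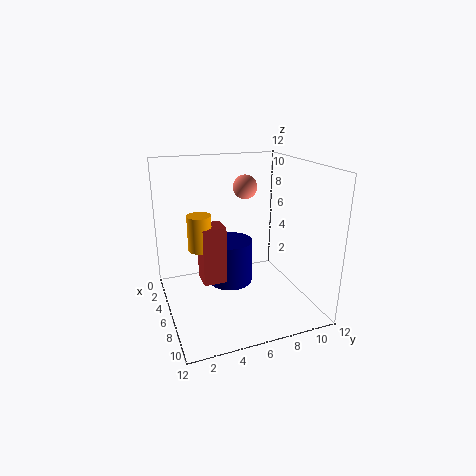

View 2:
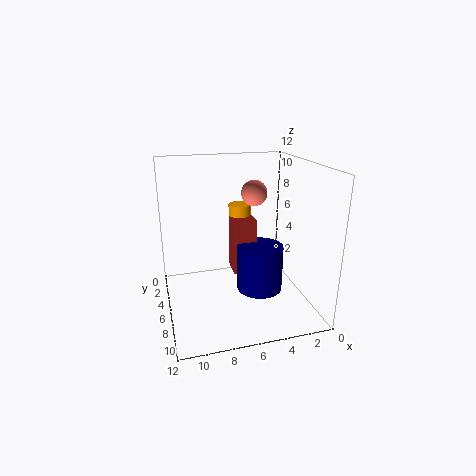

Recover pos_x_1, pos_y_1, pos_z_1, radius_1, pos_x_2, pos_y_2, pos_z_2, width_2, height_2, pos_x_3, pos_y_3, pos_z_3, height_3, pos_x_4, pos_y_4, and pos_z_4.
pos_x_1 = 5, pos_y_1 = 3, pos_z_1 = 5, radius_1 = 1, pos_x_2 = 4, pos_y_2 = 3, pos_z_2 = 2, width_2 = 2, height_2 = 5, pos_x_3 = 4, pos_y_3 = 6, pos_z_3 = 1, height_3 = 4, pos_x_4 = 5, pos_y_4 = 7, pos_z_4 = 10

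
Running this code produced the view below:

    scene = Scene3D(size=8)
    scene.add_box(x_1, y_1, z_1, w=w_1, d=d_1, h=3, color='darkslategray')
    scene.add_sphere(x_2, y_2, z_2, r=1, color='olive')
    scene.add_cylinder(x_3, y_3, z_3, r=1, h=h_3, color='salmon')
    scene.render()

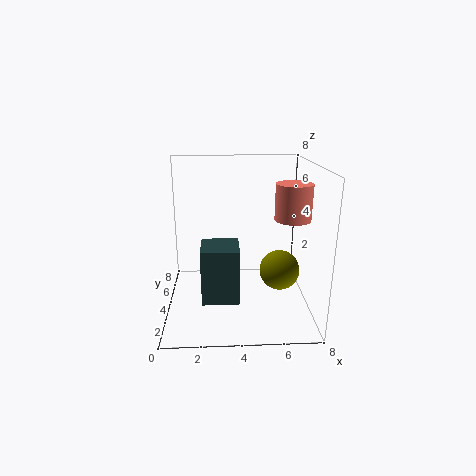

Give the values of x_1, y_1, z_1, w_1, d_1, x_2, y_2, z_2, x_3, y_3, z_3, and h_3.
x_1 = 2; y_1 = 2; z_1 = 1; w_1 = 2; d_1 = 2; x_2 = 6; y_2 = 2; z_2 = 3; x_3 = 7; y_3 = 4; z_3 = 5; h_3 = 2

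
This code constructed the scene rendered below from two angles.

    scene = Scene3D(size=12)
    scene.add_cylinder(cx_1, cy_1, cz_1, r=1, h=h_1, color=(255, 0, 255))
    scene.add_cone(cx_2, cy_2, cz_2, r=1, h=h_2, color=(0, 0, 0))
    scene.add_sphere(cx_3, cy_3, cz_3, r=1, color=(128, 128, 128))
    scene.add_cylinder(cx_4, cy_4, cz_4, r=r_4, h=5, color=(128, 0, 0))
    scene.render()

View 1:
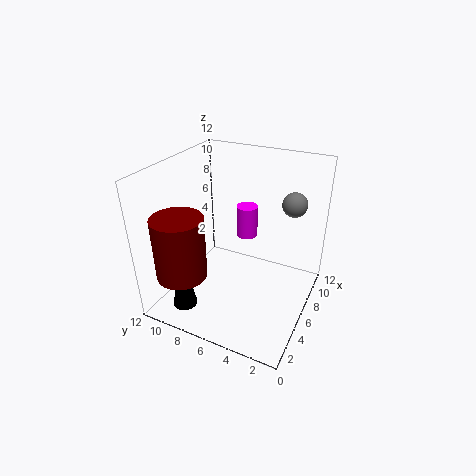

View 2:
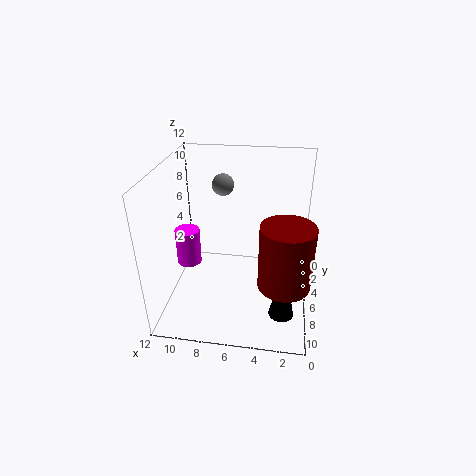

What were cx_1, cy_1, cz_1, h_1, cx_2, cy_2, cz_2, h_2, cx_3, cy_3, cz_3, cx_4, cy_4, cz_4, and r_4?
cx_1 = 10
cy_1 = 7
cz_1 = 4
h_1 = 3
cx_2 = 2
cy_2 = 9
cz_2 = 1
h_2 = 5
cx_3 = 8
cy_3 = 2
cz_3 = 9
cx_4 = 2
cy_4 = 9
cz_4 = 4
r_4 = 2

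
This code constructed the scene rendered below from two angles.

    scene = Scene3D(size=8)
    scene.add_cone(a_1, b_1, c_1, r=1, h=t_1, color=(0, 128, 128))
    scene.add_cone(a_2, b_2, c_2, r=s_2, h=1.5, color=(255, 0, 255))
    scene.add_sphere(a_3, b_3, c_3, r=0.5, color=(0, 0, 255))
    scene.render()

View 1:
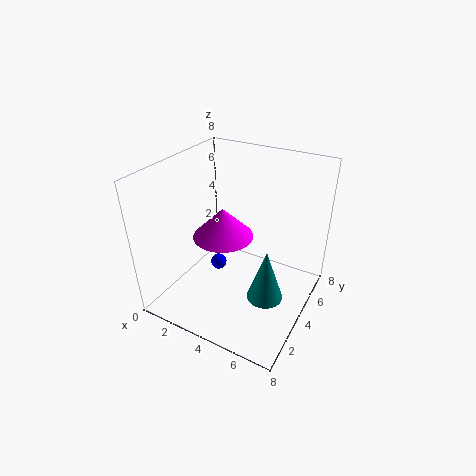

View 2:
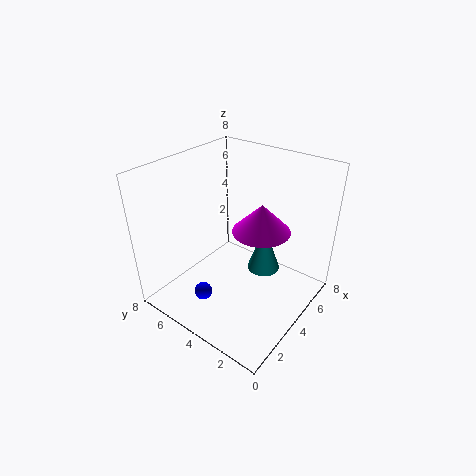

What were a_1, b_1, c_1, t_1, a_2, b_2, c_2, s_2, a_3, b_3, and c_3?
a_1 = 6; b_1 = 3.5; c_1 = 1; t_1 = 3; a_2 = 4; b_2 = 2.5; c_2 = 5; s_2 = 1.5; a_3 = 2; b_3 = 5; c_3 = 1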